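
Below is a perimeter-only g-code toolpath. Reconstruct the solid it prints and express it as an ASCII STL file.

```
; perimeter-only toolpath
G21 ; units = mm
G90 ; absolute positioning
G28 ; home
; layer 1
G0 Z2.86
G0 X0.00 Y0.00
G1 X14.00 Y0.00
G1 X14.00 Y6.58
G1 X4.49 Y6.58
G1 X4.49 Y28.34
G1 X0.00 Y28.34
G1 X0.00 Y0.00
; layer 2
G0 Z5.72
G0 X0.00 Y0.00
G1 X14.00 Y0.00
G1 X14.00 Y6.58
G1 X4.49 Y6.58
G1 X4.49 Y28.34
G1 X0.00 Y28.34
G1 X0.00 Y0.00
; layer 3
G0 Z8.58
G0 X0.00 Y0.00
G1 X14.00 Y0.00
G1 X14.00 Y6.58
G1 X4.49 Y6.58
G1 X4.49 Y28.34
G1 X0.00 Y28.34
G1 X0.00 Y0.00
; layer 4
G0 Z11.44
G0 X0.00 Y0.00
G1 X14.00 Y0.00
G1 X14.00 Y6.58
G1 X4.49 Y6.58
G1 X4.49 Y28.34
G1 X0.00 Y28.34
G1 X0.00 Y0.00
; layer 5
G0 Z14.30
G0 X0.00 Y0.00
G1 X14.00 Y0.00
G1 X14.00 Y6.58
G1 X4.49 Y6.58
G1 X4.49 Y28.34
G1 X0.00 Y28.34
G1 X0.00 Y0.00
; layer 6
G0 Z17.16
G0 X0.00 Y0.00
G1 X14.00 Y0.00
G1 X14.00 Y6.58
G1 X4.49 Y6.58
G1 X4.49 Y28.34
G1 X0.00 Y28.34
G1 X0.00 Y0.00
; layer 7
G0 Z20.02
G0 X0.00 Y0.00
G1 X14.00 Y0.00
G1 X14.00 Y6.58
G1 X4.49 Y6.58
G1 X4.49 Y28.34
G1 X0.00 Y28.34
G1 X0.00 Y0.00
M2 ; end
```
solid part
  facet normal 0.0000 0.0000 -1.0000
    outer loop
      vertex 14.00 6.58 0.00
      vertex 14.00 0.00 0.00
      vertex 0.00 0.00 0.00
    endloop
  endfacet
  facet normal 0.0000 0.0000 -1.0000
    outer loop
      vertex 4.49 6.58 0.00
      vertex 14.00 6.58 0.00
      vertex 0.00 0.00 0.00
    endloop
  endfacet
  facet normal 0.0000 0.0000 -1.0000
    outer loop
      vertex 4.49 28.34 0.00
      vertex 4.49 6.58 0.00
      vertex 0.00 0.00 0.00
    endloop
  endfacet
  facet normal 0.0000 0.0000 -1.0000
    outer loop
      vertex 0.00 28.34 0.00
      vertex 4.49 28.34 0.00
      vertex 0.00 0.00 0.00
    endloop
  endfacet
  facet normal 0.0000 0.0000 1.0000
    outer loop
      vertex 0.00 0.00 20.02
      vertex 14.00 0.00 20.02
      vertex 14.00 6.58 20.02
    endloop
  endfacet
  facet normal 0.0000 0.0000 1.0000
    outer loop
      vertex 0.00 0.00 20.02
      vertex 14.00 6.58 20.02
      vertex 4.49 6.58 20.02
    endloop
  endfacet
  facet normal 0.0000 0.0000 1.0000
    outer loop
      vertex 0.00 0.00 20.02
      vertex 4.49 6.58 20.02
      vertex 4.49 28.34 20.02
    endloop
  endfacet
  facet normal 0.0000 0.0000 1.0000
    outer loop
      vertex 0.00 0.00 20.02
      vertex 4.49 28.34 20.02
      vertex 0.00 28.34 20.02
    endloop
  endfacet
  facet normal 0.0000 -1.0000 0.0000
    outer loop
      vertex 0.00 0.00 0.00
      vertex 14.00 0.00 0.00
      vertex 14.00 0.00 20.02
    endloop
  endfacet
  facet normal 0.0000 -1.0000 0.0000
    outer loop
      vertex 0.00 0.00 0.00
      vertex 14.00 0.00 20.02
      vertex 0.00 0.00 20.02
    endloop
  endfacet
  facet normal 1.0000 0.0000 0.0000
    outer loop
      vertex 14.00 0.00 0.00
      vertex 14.00 6.58 0.00
      vertex 14.00 6.58 20.02
    endloop
  endfacet
  facet normal 1.0000 0.0000 0.0000
    outer loop
      vertex 14.00 0.00 0.00
      vertex 14.00 6.58 20.02
      vertex 14.00 0.00 20.02
    endloop
  endfacet
  facet normal 0.0000 1.0000 0.0000
    outer loop
      vertex 14.00 6.58 0.00
      vertex 4.49 6.58 0.00
      vertex 4.49 6.58 20.02
    endloop
  endfacet
  facet normal 0.0000 1.0000 0.0000
    outer loop
      vertex 14.00 6.58 0.00
      vertex 4.49 6.58 20.02
      vertex 14.00 6.58 20.02
    endloop
  endfacet
  facet normal 1.0000 0.0000 0.0000
    outer loop
      vertex 4.49 6.58 0.00
      vertex 4.49 28.34 0.00
      vertex 4.49 28.34 20.02
    endloop
  endfacet
  facet normal 1.0000 0.0000 0.0000
    outer loop
      vertex 4.49 6.58 0.00
      vertex 4.49 28.34 20.02
      vertex 4.49 6.58 20.02
    endloop
  endfacet
  facet normal 0.0000 1.0000 0.0000
    outer loop
      vertex 4.49 28.34 0.00
      vertex 0.00 28.34 0.00
      vertex 0.00 28.34 20.02
    endloop
  endfacet
  facet normal 0.0000 1.0000 0.0000
    outer loop
      vertex 4.49 28.34 0.00
      vertex 0.00 28.34 20.02
      vertex 4.49 28.34 20.02
    endloop
  endfacet
  facet normal -1.0000 0.0000 0.0000
    outer loop
      vertex 0.00 28.34 0.00
      vertex 0.00 0.00 0.00
      vertex 0.00 0.00 20.02
    endloop
  endfacet
  facet normal -1.0000 0.0000 0.0000
    outer loop
      vertex 0.00 28.34 0.00
      vertex 0.00 0.00 20.02
      vertex 0.00 28.34 20.02
    endloop
  endfacet
endsolid part

The G0 Z moves step by Δz≈2.86 mm. Every layer's G1 loop is the same polygon, so the solid is a straight extrusion of it from z=0 to z≈20. Closing with flat bottom and top caps and triangulating gives 20 facets — an L-shaped prism: outer 14 × 28.3 mm, arm thicknesses ≈ 6.58 mm (horizontal) and 4.49 mm (vertical), extruded 20 mm in z.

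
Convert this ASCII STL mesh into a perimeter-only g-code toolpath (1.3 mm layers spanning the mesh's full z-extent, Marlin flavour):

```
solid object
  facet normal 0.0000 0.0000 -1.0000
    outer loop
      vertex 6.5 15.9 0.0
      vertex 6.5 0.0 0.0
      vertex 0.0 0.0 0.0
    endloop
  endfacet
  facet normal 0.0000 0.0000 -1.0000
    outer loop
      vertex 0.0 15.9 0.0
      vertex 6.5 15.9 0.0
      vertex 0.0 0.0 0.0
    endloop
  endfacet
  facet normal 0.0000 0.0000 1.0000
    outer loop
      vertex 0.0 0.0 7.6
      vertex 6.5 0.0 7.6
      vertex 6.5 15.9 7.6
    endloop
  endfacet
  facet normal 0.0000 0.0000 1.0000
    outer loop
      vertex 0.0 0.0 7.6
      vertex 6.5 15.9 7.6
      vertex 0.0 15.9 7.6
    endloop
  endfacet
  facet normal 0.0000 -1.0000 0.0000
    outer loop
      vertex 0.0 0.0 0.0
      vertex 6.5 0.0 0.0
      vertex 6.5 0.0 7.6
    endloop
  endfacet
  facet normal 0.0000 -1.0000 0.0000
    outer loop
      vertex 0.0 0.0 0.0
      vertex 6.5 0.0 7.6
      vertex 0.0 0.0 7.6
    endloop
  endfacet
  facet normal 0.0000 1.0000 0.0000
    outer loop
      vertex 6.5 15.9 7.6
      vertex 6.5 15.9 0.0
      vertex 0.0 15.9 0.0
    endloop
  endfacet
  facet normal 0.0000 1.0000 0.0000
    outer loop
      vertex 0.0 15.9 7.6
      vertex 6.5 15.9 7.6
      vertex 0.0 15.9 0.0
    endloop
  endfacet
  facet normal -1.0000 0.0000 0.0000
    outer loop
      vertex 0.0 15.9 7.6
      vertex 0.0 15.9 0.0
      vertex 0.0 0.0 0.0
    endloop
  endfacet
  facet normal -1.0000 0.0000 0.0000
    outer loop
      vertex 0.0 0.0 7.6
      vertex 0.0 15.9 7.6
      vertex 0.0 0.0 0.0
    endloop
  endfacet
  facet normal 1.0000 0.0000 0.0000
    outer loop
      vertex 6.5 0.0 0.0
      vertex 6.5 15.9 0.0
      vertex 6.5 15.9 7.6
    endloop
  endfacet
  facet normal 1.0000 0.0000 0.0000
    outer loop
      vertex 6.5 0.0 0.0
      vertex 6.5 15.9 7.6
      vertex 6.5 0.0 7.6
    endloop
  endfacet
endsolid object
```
; perimeter-only toolpath
G21 ; units = mm
G90 ; absolute positioning
G28 ; home
; layer 1
G0 Z1.3
G0 X0.0 Y0.0
G1 X6.5 Y0.0
G1 X6.5 Y15.9
G1 X0.0 Y15.9
G1 X0.0 Y0.0
; layer 2
G0 Z2.5
G0 X0.0 Y0.0
G1 X6.5 Y0.0
G1 X6.5 Y15.9
G1 X0.0 Y15.9
G1 X0.0 Y0.0
; layer 3
G0 Z3.8
G0 X0.0 Y0.0
G1 X6.5 Y0.0
G1 X6.5 Y15.9
G1 X0.0 Y15.9
G1 X0.0 Y0.0
; layer 4
G0 Z5.1
G0 X0.0 Y0.0
G1 X6.5 Y0.0
G1 X6.5 Y15.9
G1 X0.0 Y15.9
G1 X0.0 Y0.0
; layer 5
G0 Z6.3
G0 X0.0 Y0.0
G1 X6.5 Y0.0
G1 X6.5 Y15.9
G1 X0.0 Y15.9
G1 X0.0 Y0.0
; layer 6
G0 Z7.6
G0 X0.0 Y0.0
G1 X6.5 Y0.0
G1 X6.5 Y15.9
G1 X0.0 Y15.9
G1 X0.0 Y0.0
M2 ; end

The solid is a rectangular box, roughly 6.5 × 15.9 mm footprint and 7.6 mm tall. Slicing at Δz = 1.3 mm — 6 equal slices spanning the solid's height, so layer i sits at z = i·h/6 — gives 6 non-empty perimeters. Each is a 4-segment closed polygon; G0 lifts to the layer z and rapids to the start vertex, then G1 traces the edges.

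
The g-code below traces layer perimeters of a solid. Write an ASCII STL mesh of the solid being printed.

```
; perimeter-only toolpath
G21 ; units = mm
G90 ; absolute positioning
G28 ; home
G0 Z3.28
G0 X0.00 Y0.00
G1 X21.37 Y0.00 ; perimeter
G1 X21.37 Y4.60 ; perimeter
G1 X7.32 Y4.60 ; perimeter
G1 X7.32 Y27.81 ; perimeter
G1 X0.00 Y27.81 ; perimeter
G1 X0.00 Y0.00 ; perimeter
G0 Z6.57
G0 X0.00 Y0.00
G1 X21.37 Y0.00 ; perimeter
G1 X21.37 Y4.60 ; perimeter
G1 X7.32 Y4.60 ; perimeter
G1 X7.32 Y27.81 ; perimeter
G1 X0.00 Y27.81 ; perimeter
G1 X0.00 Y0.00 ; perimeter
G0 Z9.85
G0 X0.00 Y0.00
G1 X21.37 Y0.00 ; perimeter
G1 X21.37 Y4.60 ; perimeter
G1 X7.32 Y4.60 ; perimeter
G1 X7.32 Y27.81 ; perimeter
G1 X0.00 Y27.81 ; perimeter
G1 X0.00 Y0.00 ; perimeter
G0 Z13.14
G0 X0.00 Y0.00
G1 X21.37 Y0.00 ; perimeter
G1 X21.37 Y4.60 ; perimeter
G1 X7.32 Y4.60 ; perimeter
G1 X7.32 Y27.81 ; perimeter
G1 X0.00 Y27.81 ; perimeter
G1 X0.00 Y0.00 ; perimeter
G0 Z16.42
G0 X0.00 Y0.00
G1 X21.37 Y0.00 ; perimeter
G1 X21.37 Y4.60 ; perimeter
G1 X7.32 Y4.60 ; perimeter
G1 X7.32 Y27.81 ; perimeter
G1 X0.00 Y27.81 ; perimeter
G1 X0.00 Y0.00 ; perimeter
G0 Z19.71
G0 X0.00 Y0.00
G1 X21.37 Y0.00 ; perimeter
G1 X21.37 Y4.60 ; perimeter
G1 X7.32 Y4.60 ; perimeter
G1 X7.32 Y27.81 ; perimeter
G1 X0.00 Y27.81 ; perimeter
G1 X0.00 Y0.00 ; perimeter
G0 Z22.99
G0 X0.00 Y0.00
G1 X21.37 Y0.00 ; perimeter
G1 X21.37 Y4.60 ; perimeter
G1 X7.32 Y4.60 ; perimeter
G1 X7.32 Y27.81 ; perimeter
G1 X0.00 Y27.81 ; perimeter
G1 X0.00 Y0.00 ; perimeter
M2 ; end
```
solid part
  facet normal 0.0000 0.0000 -1.0000
    outer loop
      vertex 21.37 4.60 0.00
      vertex 21.37 0.00 0.00
      vertex 0.00 0.00 0.00
    endloop
  endfacet
  facet normal 0.0000 0.0000 -1.0000
    outer loop
      vertex 7.32 4.60 0.00
      vertex 21.37 4.60 0.00
      vertex 0.00 0.00 0.00
    endloop
  endfacet
  facet normal 0.0000 0.0000 -1.0000
    outer loop
      vertex 7.32 27.81 0.00
      vertex 7.32 4.60 0.00
      vertex 0.00 0.00 0.00
    endloop
  endfacet
  facet normal 0.0000 0.0000 -1.0000
    outer loop
      vertex 0.00 27.81 0.00
      vertex 7.32 27.81 0.00
      vertex 0.00 0.00 0.00
    endloop
  endfacet
  facet normal 0.0000 0.0000 1.0000
    outer loop
      vertex 0.00 0.00 22.99
      vertex 21.37 0.00 22.99
      vertex 21.37 4.60 22.99
    endloop
  endfacet
  facet normal 0.0000 0.0000 1.0000
    outer loop
      vertex 0.00 0.00 22.99
      vertex 21.37 4.60 22.99
      vertex 7.32 4.60 22.99
    endloop
  endfacet
  facet normal 0.0000 0.0000 1.0000
    outer loop
      vertex 0.00 0.00 22.99
      vertex 7.32 4.60 22.99
      vertex 7.32 27.81 22.99
    endloop
  endfacet
  facet normal 0.0000 0.0000 1.0000
    outer loop
      vertex 0.00 0.00 22.99
      vertex 7.32 27.81 22.99
      vertex 0.00 27.81 22.99
    endloop
  endfacet
  facet normal 0.0000 -1.0000 0.0000
    outer loop
      vertex 0.00 0.00 0.00
      vertex 21.37 0.00 0.00
      vertex 21.37 0.00 22.99
    endloop
  endfacet
  facet normal 0.0000 -1.0000 0.0000
    outer loop
      vertex 0.00 0.00 0.00
      vertex 21.37 0.00 22.99
      vertex 0.00 0.00 22.99
    endloop
  endfacet
  facet normal 1.0000 0.0000 0.0000
    outer loop
      vertex 21.37 0.00 0.00
      vertex 21.37 4.60 0.00
      vertex 21.37 4.60 22.99
    endloop
  endfacet
  facet normal 1.0000 0.0000 0.0000
    outer loop
      vertex 21.37 0.00 0.00
      vertex 21.37 4.60 22.99
      vertex 21.37 0.00 22.99
    endloop
  endfacet
  facet normal 0.0000 1.0000 0.0000
    outer loop
      vertex 21.37 4.60 0.00
      vertex 7.32 4.60 0.00
      vertex 7.32 4.60 22.99
    endloop
  endfacet
  facet normal 0.0000 1.0000 0.0000
    outer loop
      vertex 21.37 4.60 0.00
      vertex 7.32 4.60 22.99
      vertex 21.37 4.60 22.99
    endloop
  endfacet
  facet normal 1.0000 0.0000 0.0000
    outer loop
      vertex 7.32 4.60 0.00
      vertex 7.32 27.81 0.00
      vertex 7.32 27.81 22.99
    endloop
  endfacet
  facet normal 1.0000 0.0000 0.0000
    outer loop
      vertex 7.32 4.60 0.00
      vertex 7.32 27.81 22.99
      vertex 7.32 4.60 22.99
    endloop
  endfacet
  facet normal 0.0000 1.0000 0.0000
    outer loop
      vertex 7.32 27.81 0.00
      vertex 0.00 27.81 0.00
      vertex 0.00 27.81 22.99
    endloop
  endfacet
  facet normal 0.0000 1.0000 0.0000
    outer loop
      vertex 7.32 27.81 0.00
      vertex 0.00 27.81 22.99
      vertex 7.32 27.81 22.99
    endloop
  endfacet
  facet normal -1.0000 0.0000 0.0000
    outer loop
      vertex 0.00 27.81 0.00
      vertex 0.00 0.00 0.00
      vertex 0.00 0.00 22.99
    endloop
  endfacet
  facet normal -1.0000 0.0000 0.0000
    outer loop
      vertex 0.00 27.81 0.00
      vertex 0.00 0.00 22.99
      vertex 0.00 27.81 22.99
    endloop
  endfacet
endsolid part

The G0 Z moves step by Δz≈3.28 mm. Every layer's G1 loop is the same polygon, so the solid is a straight extrusion of it from z=0 to z≈23. Closing with flat bottom and top caps and triangulating gives 20 facets — an L-shaped prism: outer 21.4 × 27.8 mm, arm thicknesses ≈ 4.6 mm (horizontal) and 7.32 mm (vertical), extruded 23 mm in z.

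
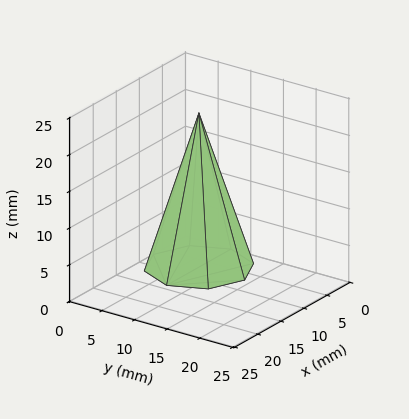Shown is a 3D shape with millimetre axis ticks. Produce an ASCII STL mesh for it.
Reading the render: the shape is a regular 8-sided pyramid, base circumscribed radius ≈ 7 mm, apex at z ≈ 21 mm (dimensions read to the nearest mm from the axis ticks). For the STL, each face is triangulated and given an outward normal.

solid part
  facet normal 0.0000 0.0000 -1.0000
    outer loop
      vertex 7.0 14.0 0.0
      vertex 11.9 11.9 0.0
      vertex 14.0 7.0 0.0
    endloop
  endfacet
  facet normal 0.0000 0.0000 -1.0000
    outer loop
      vertex 2.1 11.9 0.0
      vertex 7.0 14.0 0.0
      vertex 14.0 7.0 0.0
    endloop
  endfacet
  facet normal 0.0000 0.0000 -1.0000
    outer loop
      vertex 0.0 7.0 0.0
      vertex 2.1 11.9 0.0
      vertex 14.0 7.0 0.0
    endloop
  endfacet
  facet normal 0.0000 0.0000 -1.0000
    outer loop
      vertex 2.1 2.1 0.0
      vertex 0.0 7.0 0.0
      vertex 14.0 7.0 0.0
    endloop
  endfacet
  facet normal 0.0000 0.0000 -1.0000
    outer loop
      vertex 7.0 0.0 0.0
      vertex 2.1 2.1 0.0
      vertex 14.0 7.0 0.0
    endloop
  endfacet
  facet normal 0.0000 0.0000 -1.0000
    outer loop
      vertex 11.9 2.1 0.0
      vertex 7.0 0.0 0.0
      vertex 14.0 7.0 0.0
    endloop
  endfacet
  facet normal 0.8788 0.3766 0.2929
    outer loop
      vertex 14.0 7.0 0.0
      vertex 11.9 11.9 0.0
      vertex 7.0 7.0 21.0
    endloop
  endfacet
  facet normal 0.3766 0.8788 0.2929
    outer loop
      vertex 11.9 11.9 0.0
      vertex 7.0 14.0 0.0
      vertex 7.0 7.0 21.0
    endloop
  endfacet
  facet normal -0.3766 0.8788 0.2929
    outer loop
      vertex 7.0 14.0 0.0
      vertex 2.1 11.9 0.0
      vertex 7.0 7.0 21.0
    endloop
  endfacet
  facet normal -0.8788 0.3766 0.2929
    outer loop
      vertex 2.1 11.9 0.0
      vertex 0.0 7.0 0.0
      vertex 7.0 7.0 21.0
    endloop
  endfacet
  facet normal -0.8788 -0.3766 0.2929
    outer loop
      vertex 0.0 7.0 0.0
      vertex 2.1 2.1 0.0
      vertex 7.0 7.0 21.0
    endloop
  endfacet
  facet normal -0.3766 -0.8788 0.2929
    outer loop
      vertex 2.1 2.1 0.0
      vertex 7.0 0.0 0.0
      vertex 7.0 7.0 21.0
    endloop
  endfacet
  facet normal 0.3766 -0.8788 0.2929
    outer loop
      vertex 7.0 0.0 0.0
      vertex 11.9 2.1 0.0
      vertex 7.0 7.0 21.0
    endloop
  endfacet
  facet normal 0.8788 -0.3766 0.2929
    outer loop
      vertex 11.9 2.1 0.0
      vertex 14.0 7.0 0.0
      vertex 7.0 7.0 21.0
    endloop
  endfacet
endsolid part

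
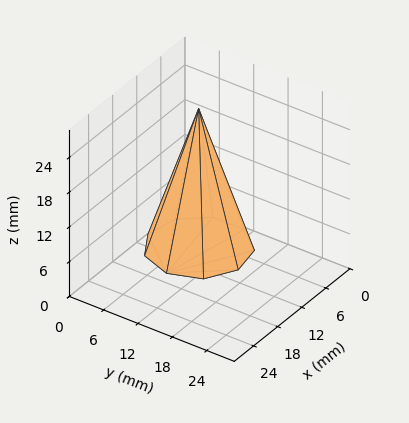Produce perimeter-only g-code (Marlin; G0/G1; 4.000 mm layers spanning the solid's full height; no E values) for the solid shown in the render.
Reading the render: the shape is a regular 9-sided pyramid, base circumscribed radius ≈ 8 mm, apex at z ≈ 24 mm (dimensions read to the nearest mm from the axis ticks). For the g-code, the solid's height is divided into equal slices at the stated Δz and each level perimeter traced with G1 moves after a G0 lift.

; perimeter-only toolpath
G21 ; units = mm
G90 ; absolute positioning
G28 ; home
; layer 1
G0 Z4.000
G0 X14.667 Y8.000
G1 X13.107 Y12.285
G1 X9.157 Y14.565
G1 X4.667 Y13.773
G1 X1.735 Y10.280
G1 X1.735 Y5.720
G1 X4.667 Y2.227
G1 X9.157 Y1.435
G1 X13.107 Y3.715
G1 X14.667 Y8.000
; layer 2
G0 Z8.000
G0 X13.333 Y8.000
G1 X12.085 Y11.428
G1 X8.926 Y13.252
G1 X5.333 Y12.619
G1 X2.988 Y9.824
G1 X2.988 Y6.176
G1 X5.333 Y3.381
G1 X8.926 Y2.748
G1 X12.085 Y4.572
G1 X13.333 Y8.000
; layer 3
G0 Z12.000
G0 X12.000 Y8.000
G1 X11.064 Y10.571
G1 X8.694 Y11.939
G1 X6.000 Y11.464
G1 X4.241 Y9.368
G1 X4.241 Y6.632
G1 X6.000 Y4.536
G1 X8.694 Y4.061
G1 X11.064 Y5.429
G1 X12.000 Y8.000
; layer 4
G0 Z16.000
G0 X10.667 Y8.000
G1 X10.043 Y9.714
G1 X8.463 Y10.626
G1 X6.667 Y10.309
G1 X5.494 Y8.912
G1 X5.494 Y7.088
G1 X6.667 Y5.691
G1 X8.463 Y5.374
G1 X10.043 Y6.286
G1 X10.667 Y8.000
; layer 5
G0 Z20.000
G0 X9.333 Y8.000
G1 X9.021 Y8.857
G1 X8.232 Y9.313
G1 X7.333 Y9.155
G1 X6.747 Y8.456
G1 X6.747 Y7.544
G1 X7.333 Y6.845
G1 X8.232 Y6.687
G1 X9.021 Y7.143
G1 X9.333 Y8.000
M2 ; end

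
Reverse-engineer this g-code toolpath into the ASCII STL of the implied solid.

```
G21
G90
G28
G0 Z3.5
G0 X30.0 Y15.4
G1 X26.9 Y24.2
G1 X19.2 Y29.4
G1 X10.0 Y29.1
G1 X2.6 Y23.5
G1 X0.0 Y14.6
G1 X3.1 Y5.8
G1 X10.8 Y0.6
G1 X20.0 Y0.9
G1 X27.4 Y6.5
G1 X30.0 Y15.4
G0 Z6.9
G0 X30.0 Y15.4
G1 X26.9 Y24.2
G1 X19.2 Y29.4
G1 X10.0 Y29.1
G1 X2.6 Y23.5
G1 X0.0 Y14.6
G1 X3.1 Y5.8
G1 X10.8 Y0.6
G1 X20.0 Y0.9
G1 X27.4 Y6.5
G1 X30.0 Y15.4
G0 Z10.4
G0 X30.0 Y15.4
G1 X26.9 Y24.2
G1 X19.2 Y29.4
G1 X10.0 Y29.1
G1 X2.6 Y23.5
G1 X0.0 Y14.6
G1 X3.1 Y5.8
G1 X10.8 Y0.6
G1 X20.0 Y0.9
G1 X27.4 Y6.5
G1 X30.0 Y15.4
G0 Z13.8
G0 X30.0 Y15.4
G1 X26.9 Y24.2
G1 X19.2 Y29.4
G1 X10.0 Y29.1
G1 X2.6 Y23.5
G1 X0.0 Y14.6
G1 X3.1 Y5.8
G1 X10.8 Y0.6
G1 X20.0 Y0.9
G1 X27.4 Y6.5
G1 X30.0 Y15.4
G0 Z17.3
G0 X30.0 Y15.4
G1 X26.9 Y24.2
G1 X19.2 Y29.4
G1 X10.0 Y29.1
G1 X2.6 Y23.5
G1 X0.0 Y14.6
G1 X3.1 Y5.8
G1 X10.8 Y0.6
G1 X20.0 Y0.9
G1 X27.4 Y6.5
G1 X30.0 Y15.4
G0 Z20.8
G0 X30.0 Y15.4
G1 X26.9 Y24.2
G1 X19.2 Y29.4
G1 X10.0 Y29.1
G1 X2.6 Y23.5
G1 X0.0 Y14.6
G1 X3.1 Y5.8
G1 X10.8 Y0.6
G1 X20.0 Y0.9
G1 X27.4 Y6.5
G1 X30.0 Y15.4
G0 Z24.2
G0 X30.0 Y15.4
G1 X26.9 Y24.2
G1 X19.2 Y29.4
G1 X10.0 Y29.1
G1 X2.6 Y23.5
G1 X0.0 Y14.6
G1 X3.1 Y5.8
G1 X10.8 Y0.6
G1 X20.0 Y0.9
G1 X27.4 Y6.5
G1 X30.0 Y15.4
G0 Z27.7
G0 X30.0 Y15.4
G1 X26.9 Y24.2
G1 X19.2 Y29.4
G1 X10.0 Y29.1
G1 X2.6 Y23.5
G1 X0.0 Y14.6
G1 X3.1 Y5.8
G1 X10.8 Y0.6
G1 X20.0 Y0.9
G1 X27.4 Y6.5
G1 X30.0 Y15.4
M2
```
solid part
  facet normal 0.0000 0.0000 -1.0000
    outer loop
      vertex 19.2 29.4 0.0
      vertex 26.9 24.2 0.0
      vertex 30.0 15.4 0.0
    endloop
  endfacet
  facet normal 0.0000 0.0000 -1.0000
    outer loop
      vertex 10.0 29.1 0.0
      vertex 19.2 29.4 0.0
      vertex 30.0 15.4 0.0
    endloop
  endfacet
  facet normal 0.0000 0.0000 -1.0000
    outer loop
      vertex 2.6 23.5 0.0
      vertex 10.0 29.1 0.0
      vertex 30.0 15.4 0.0
    endloop
  endfacet
  facet normal 0.0000 0.0000 -1.0000
    outer loop
      vertex 0.0 14.6 0.0
      vertex 2.6 23.5 0.0
      vertex 30.0 15.4 0.0
    endloop
  endfacet
  facet normal 0.0000 0.0000 -1.0000
    outer loop
      vertex 3.1 5.8 0.0
      vertex 0.0 14.6 0.0
      vertex 30.0 15.4 0.0
    endloop
  endfacet
  facet normal 0.0000 0.0000 -1.0000
    outer loop
      vertex 10.8 0.6 0.0
      vertex 3.1 5.8 0.0
      vertex 30.0 15.4 0.0
    endloop
  endfacet
  facet normal 0.0000 0.0000 -1.0000
    outer loop
      vertex 20.0 0.9 0.0
      vertex 10.8 0.6 0.0
      vertex 30.0 15.4 0.0
    endloop
  endfacet
  facet normal 0.0000 0.0000 -1.0000
    outer loop
      vertex 27.4 6.5 0.0
      vertex 20.0 0.9 0.0
      vertex 30.0 15.4 0.0
    endloop
  endfacet
  facet normal 0.0000 0.0000 1.0000
    outer loop
      vertex 30.0 15.4 27.7
      vertex 26.9 24.2 27.7
      vertex 19.2 29.4 27.7
    endloop
  endfacet
  facet normal 0.0000 0.0000 1.0000
    outer loop
      vertex 30.0 15.4 27.7
      vertex 19.2 29.4 27.7
      vertex 10.0 29.1 27.7
    endloop
  endfacet
  facet normal 0.0000 0.0000 1.0000
    outer loop
      vertex 30.0 15.4 27.7
      vertex 10.0 29.1 27.7
      vertex 2.6 23.5 27.7
    endloop
  endfacet
  facet normal 0.0000 0.0000 1.0000
    outer loop
      vertex 30.0 15.4 27.7
      vertex 2.6 23.5 27.7
      vertex 0.0 14.6 27.7
    endloop
  endfacet
  facet normal 0.0000 0.0000 1.0000
    outer loop
      vertex 30.0 15.4 27.7
      vertex 0.0 14.6 27.7
      vertex 3.1 5.8 27.7
    endloop
  endfacet
  facet normal 0.0000 0.0000 1.0000
    outer loop
      vertex 30.0 15.4 27.7
      vertex 3.1 5.8 27.7
      vertex 10.8 0.6 27.7
    endloop
  endfacet
  facet normal 0.0000 0.0000 1.0000
    outer loop
      vertex 30.0 15.4 27.7
      vertex 10.8 0.6 27.7
      vertex 20.0 0.9 27.7
    endloop
  endfacet
  facet normal 0.0000 0.0000 1.0000
    outer loop
      vertex 30.0 15.4 27.7
      vertex 20.0 0.9 27.7
      vertex 27.4 6.5 27.7
    endloop
  endfacet
  facet normal 0.9432 0.3323 0.0000
    outer loop
      vertex 30.0 15.4 0.0
      vertex 26.9 24.2 0.0
      vertex 26.9 24.2 27.7
    endloop
  endfacet
  facet normal 0.9432 0.3323 0.0000
    outer loop
      vertex 30.0 15.4 0.0
      vertex 26.9 24.2 27.7
      vertex 30.0 15.4 27.7
    endloop
  endfacet
  facet normal 0.5597 0.8287 0.0000
    outer loop
      vertex 26.9 24.2 0.0
      vertex 19.2 29.4 0.0
      vertex 19.2 29.4 27.7
    endloop
  endfacet
  facet normal 0.5597 0.8287 0.0000
    outer loop
      vertex 26.9 24.2 0.0
      vertex 19.2 29.4 27.7
      vertex 26.9 24.2 27.7
    endloop
  endfacet
  facet normal -0.0326 0.9995 0.0000
    outer loop
      vertex 19.2 29.4 0.0
      vertex 10.0 29.1 0.0
      vertex 10.0 29.1 27.7
    endloop
  endfacet
  facet normal -0.0326 0.9995 0.0000
    outer loop
      vertex 19.2 29.4 0.0
      vertex 10.0 29.1 27.7
      vertex 19.2 29.4 27.7
    endloop
  endfacet
  facet normal -0.6034 0.7974 0.0000
    outer loop
      vertex 10.0 29.1 0.0
      vertex 2.6 23.5 0.0
      vertex 2.6 23.5 27.7
    endloop
  endfacet
  facet normal -0.6034 0.7974 0.0000
    outer loop
      vertex 10.0 29.1 0.0
      vertex 2.6 23.5 27.7
      vertex 10.0 29.1 27.7
    endloop
  endfacet
  facet normal -0.9599 0.2804 0.0000
    outer loop
      vertex 2.6 23.5 0.0
      vertex 0.0 14.6 0.0
      vertex 0.0 14.6 27.7
    endloop
  endfacet
  facet normal -0.9599 0.2804 0.0000
    outer loop
      vertex 2.6 23.5 0.0
      vertex 0.0 14.6 27.7
      vertex 2.6 23.5 27.7
    endloop
  endfacet
  facet normal -0.9432 -0.3323 0.0000
    outer loop
      vertex 0.0 14.6 0.0
      vertex 3.1 5.8 0.0
      vertex 3.1 5.8 27.7
    endloop
  endfacet
  facet normal -0.9432 -0.3323 0.0000
    outer loop
      vertex 0.0 14.6 0.0
      vertex 3.1 5.8 27.7
      vertex 0.0 14.6 27.7
    endloop
  endfacet
  facet normal -0.5597 -0.8287 0.0000
    outer loop
      vertex 3.1 5.8 0.0
      vertex 10.8 0.6 0.0
      vertex 10.8 0.6 27.7
    endloop
  endfacet
  facet normal -0.5597 -0.8287 0.0000
    outer loop
      vertex 3.1 5.8 0.0
      vertex 10.8 0.6 27.7
      vertex 3.1 5.8 27.7
    endloop
  endfacet
  facet normal 0.0326 -0.9995 0.0000
    outer loop
      vertex 10.8 0.6 0.0
      vertex 20.0 0.9 0.0
      vertex 20.0 0.9 27.7
    endloop
  endfacet
  facet normal 0.0326 -0.9995 0.0000
    outer loop
      vertex 10.8 0.6 0.0
      vertex 20.0 0.9 27.7
      vertex 10.8 0.6 27.7
    endloop
  endfacet
  facet normal 0.6034 -0.7974 0.0000
    outer loop
      vertex 20.0 0.9 0.0
      vertex 27.4 6.5 0.0
      vertex 27.4 6.5 27.7
    endloop
  endfacet
  facet normal 0.6034 -0.7974 0.0000
    outer loop
      vertex 20.0 0.9 0.0
      vertex 27.4 6.5 27.7
      vertex 20.0 0.9 27.7
    endloop
  endfacet
  facet normal 0.9599 -0.2804 0.0000
    outer loop
      vertex 27.4 6.5 0.0
      vertex 30.0 15.4 0.0
      vertex 30.0 15.4 27.7
    endloop
  endfacet
  facet normal 0.9599 -0.2804 0.0000
    outer loop
      vertex 27.4 6.5 0.0
      vertex 30.0 15.4 27.7
      vertex 27.4 6.5 27.7
    endloop
  endfacet
endsolid part

The G0 Z moves step by Δz≈3.5 mm. Every layer's G1 loop is the same polygon, so the solid is a straight extrusion of it from z=0 to z≈27.7. Closing with flat bottom and top caps and triangulating gives 36 facets — a regular 10-sided prism (a cylinder approximated with 10 flat sides), circumscribed radius ≈ 15 mm, height ≈ 27.7 mm.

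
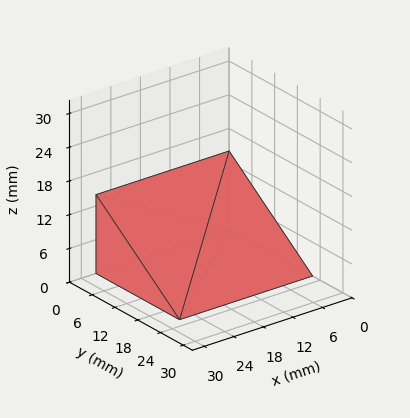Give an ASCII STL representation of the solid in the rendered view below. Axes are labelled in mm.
Reading the render: the shape is a wedge (ramp): 27 × 22 mm base, rising to 14 mm along the y=0 edge and sloping linearly to z=0 at y=22 (dimensions read to the nearest mm from the axis ticks). For the STL, each face is triangulated and given an outward normal.

solid part
  facet normal 0.0000 0.0000 -1.0000
    outer loop
      vertex 27.00 22.00 0.00
      vertex 27.00 0.00 0.00
      vertex 0.00 0.00 0.00
    endloop
  endfacet
  facet normal 0.0000 0.0000 -1.0000
    outer loop
      vertex 0.00 22.00 0.00
      vertex 27.00 22.00 0.00
      vertex 0.00 0.00 0.00
    endloop
  endfacet
  facet normal 0.0000 -1.0000 0.0000
    outer loop
      vertex 0.00 0.00 0.00
      vertex 27.00 0.00 0.00
      vertex 27.00 0.00 14.00
    endloop
  endfacet
  facet normal 0.0000 -1.0000 0.0000
    outer loop
      vertex 0.00 0.00 0.00
      vertex 27.00 0.00 14.00
      vertex 0.00 0.00 14.00
    endloop
  endfacet
  facet normal 0.0000 0.5369 0.8437
    outer loop
      vertex 0.00 0.00 14.00
      vertex 27.00 0.00 14.00
      vertex 27.00 22.00 0.00
    endloop
  endfacet
  facet normal 0.0000 0.5369 0.8437
    outer loop
      vertex 0.00 0.00 14.00
      vertex 27.00 22.00 0.00
      vertex 0.00 22.00 0.00
    endloop
  endfacet
  facet normal -1.0000 0.0000 0.0000
    outer loop
      vertex 0.00 0.00 14.00
      vertex 0.00 22.00 0.00
      vertex 0.00 0.00 0.00
    endloop
  endfacet
  facet normal 1.0000 0.0000 0.0000
    outer loop
      vertex 27.00 0.00 0.00
      vertex 27.00 22.00 0.00
      vertex 27.00 0.00 14.00
    endloop
  endfacet
endsolid part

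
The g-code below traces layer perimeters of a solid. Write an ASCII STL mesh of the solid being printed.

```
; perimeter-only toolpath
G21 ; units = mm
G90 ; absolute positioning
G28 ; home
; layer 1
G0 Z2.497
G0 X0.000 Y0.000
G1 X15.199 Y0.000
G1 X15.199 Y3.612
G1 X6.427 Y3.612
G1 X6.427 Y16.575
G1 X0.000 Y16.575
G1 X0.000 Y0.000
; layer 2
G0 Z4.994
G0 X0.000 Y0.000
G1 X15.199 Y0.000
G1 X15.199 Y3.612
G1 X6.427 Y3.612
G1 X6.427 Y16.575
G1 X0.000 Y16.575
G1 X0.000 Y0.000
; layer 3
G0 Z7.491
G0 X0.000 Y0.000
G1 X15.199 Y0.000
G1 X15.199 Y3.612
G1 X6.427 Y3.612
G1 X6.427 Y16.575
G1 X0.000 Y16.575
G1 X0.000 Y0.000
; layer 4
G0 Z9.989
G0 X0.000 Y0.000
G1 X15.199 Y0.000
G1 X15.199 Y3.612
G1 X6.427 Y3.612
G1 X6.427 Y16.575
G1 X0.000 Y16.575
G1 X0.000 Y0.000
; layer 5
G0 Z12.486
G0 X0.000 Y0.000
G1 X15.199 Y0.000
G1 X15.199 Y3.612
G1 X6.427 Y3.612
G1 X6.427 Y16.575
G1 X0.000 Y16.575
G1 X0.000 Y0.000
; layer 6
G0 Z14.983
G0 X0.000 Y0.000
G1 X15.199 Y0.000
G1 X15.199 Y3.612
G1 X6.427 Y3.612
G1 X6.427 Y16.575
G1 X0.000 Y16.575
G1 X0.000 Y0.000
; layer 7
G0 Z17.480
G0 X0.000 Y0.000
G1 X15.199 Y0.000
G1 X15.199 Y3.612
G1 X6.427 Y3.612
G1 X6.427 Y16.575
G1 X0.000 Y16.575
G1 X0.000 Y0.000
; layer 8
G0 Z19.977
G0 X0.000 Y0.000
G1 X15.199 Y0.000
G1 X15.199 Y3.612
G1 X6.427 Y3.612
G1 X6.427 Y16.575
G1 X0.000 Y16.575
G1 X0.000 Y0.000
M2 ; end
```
solid part
  facet normal 0.0000 0.0000 -1.0000
    outer loop
      vertex 15.199 3.612 0.000
      vertex 15.199 0.000 0.000
      vertex 0.000 0.000 0.000
    endloop
  endfacet
  facet normal 0.0000 0.0000 -1.0000
    outer loop
      vertex 6.427 3.612 0.000
      vertex 15.199 3.612 0.000
      vertex 0.000 0.000 0.000
    endloop
  endfacet
  facet normal 0.0000 0.0000 -1.0000
    outer loop
      vertex 6.427 16.575 0.000
      vertex 6.427 3.612 0.000
      vertex 0.000 0.000 0.000
    endloop
  endfacet
  facet normal 0.0000 0.0000 -1.0000
    outer loop
      vertex 0.000 16.575 0.000
      vertex 6.427 16.575 0.000
      vertex 0.000 0.000 0.000
    endloop
  endfacet
  facet normal 0.0000 0.0000 1.0000
    outer loop
      vertex 0.000 0.000 19.977
      vertex 15.199 0.000 19.977
      vertex 15.199 3.612 19.977
    endloop
  endfacet
  facet normal 0.0000 0.0000 1.0000
    outer loop
      vertex 0.000 0.000 19.977
      vertex 15.199 3.612 19.977
      vertex 6.427 3.612 19.977
    endloop
  endfacet
  facet normal 0.0000 0.0000 1.0000
    outer loop
      vertex 0.000 0.000 19.977
      vertex 6.427 3.612 19.977
      vertex 6.427 16.575 19.977
    endloop
  endfacet
  facet normal 0.0000 0.0000 1.0000
    outer loop
      vertex 0.000 0.000 19.977
      vertex 6.427 16.575 19.977
      vertex 0.000 16.575 19.977
    endloop
  endfacet
  facet normal 0.0000 -1.0000 0.0000
    outer loop
      vertex 0.000 0.000 0.000
      vertex 15.199 0.000 0.000
      vertex 15.199 0.000 19.977
    endloop
  endfacet
  facet normal 0.0000 -1.0000 0.0000
    outer loop
      vertex 0.000 0.000 0.000
      vertex 15.199 0.000 19.977
      vertex 0.000 0.000 19.977
    endloop
  endfacet
  facet normal 1.0000 0.0000 0.0000
    outer loop
      vertex 15.199 0.000 0.000
      vertex 15.199 3.612 0.000
      vertex 15.199 3.612 19.977
    endloop
  endfacet
  facet normal 1.0000 0.0000 0.0000
    outer loop
      vertex 15.199 0.000 0.000
      vertex 15.199 3.612 19.977
      vertex 15.199 0.000 19.977
    endloop
  endfacet
  facet normal 0.0000 1.0000 0.0000
    outer loop
      vertex 15.199 3.612 0.000
      vertex 6.427 3.612 0.000
      vertex 6.427 3.612 19.977
    endloop
  endfacet
  facet normal 0.0000 1.0000 0.0000
    outer loop
      vertex 15.199 3.612 0.000
      vertex 6.427 3.612 19.977
      vertex 15.199 3.612 19.977
    endloop
  endfacet
  facet normal 1.0000 0.0000 0.0000
    outer loop
      vertex 6.427 3.612 0.000
      vertex 6.427 16.575 0.000
      vertex 6.427 16.575 19.977
    endloop
  endfacet
  facet normal 1.0000 0.0000 0.0000
    outer loop
      vertex 6.427 3.612 0.000
      vertex 6.427 16.575 19.977
      vertex 6.427 3.612 19.977
    endloop
  endfacet
  facet normal 0.0000 1.0000 0.0000
    outer loop
      vertex 6.427 16.575 0.000
      vertex 0.000 16.575 0.000
      vertex 0.000 16.575 19.977
    endloop
  endfacet
  facet normal 0.0000 1.0000 0.0000
    outer loop
      vertex 6.427 16.575 0.000
      vertex 0.000 16.575 19.977
      vertex 6.427 16.575 19.977
    endloop
  endfacet
  facet normal -1.0000 0.0000 0.0000
    outer loop
      vertex 0.000 16.575 0.000
      vertex 0.000 0.000 0.000
      vertex 0.000 0.000 19.977
    endloop
  endfacet
  facet normal -1.0000 0.0000 0.0000
    outer loop
      vertex 0.000 16.575 0.000
      vertex 0.000 0.000 19.977
      vertex 0.000 16.575 19.977
    endloop
  endfacet
endsolid part

The G0 Z moves step by Δz≈2.497 mm. Every layer's G1 loop is the same polygon, so the solid is a straight extrusion of it from z=0 to z≈20. Closing with flat bottom and top caps and triangulating gives 20 facets — an L-shaped prism: outer 15.2 × 16.6 mm, arm thicknesses ≈ 3.61 mm (horizontal) and 6.43 mm (vertical), extruded 20 mm in z.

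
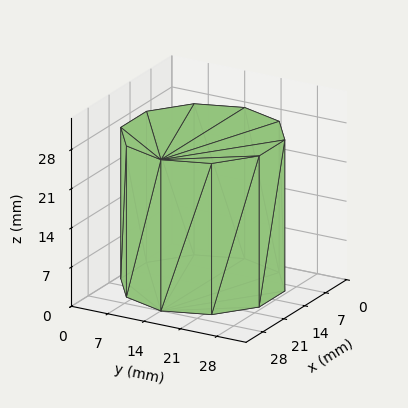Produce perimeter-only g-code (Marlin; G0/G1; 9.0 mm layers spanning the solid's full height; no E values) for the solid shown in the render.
Reading the render: the shape is a regular 10-sided prism (a cylinder approximated with 10 flat sides), circumscribed radius ≈ 14 mm, height ≈ 27 mm (dimensions read to the nearest mm from the axis ticks). For the g-code, the solid's height is divided into equal slices at the stated Δz and each level perimeter traced with G1 moves after a G0 lift.

; perimeter-only toolpath
G21 ; units = mm
G90 ; absolute positioning
G28 ; home
; layer 1
G0 Z9.0
G0 X28.0 Y14.0
G1 X25.3 Y22.2
G1 X18.3 Y27.3
G1 X9.7 Y27.3
G1 X2.7 Y22.2
G1 X0.0 Y14.0
G1 X2.7 Y5.8
G1 X9.7 Y0.7
G1 X18.3 Y0.7
G1 X25.3 Y5.8
G1 X28.0 Y14.0
; layer 2
G0 Z18.0
G0 X28.0 Y14.0
G1 X25.3 Y22.2
G1 X18.3 Y27.3
G1 X9.7 Y27.3
G1 X2.7 Y22.2
G1 X0.0 Y14.0
G1 X2.7 Y5.8
G1 X9.7 Y0.7
G1 X18.3 Y0.7
G1 X25.3 Y5.8
G1 X28.0 Y14.0
; layer 3
G0 Z27.0
G0 X28.0 Y14.0
G1 X25.3 Y22.2
G1 X18.3 Y27.3
G1 X9.7 Y27.3
G1 X2.7 Y22.2
G1 X0.0 Y14.0
G1 X2.7 Y5.8
G1 X9.7 Y0.7
G1 X18.3 Y0.7
G1 X25.3 Y5.8
G1 X28.0 Y14.0
M2 ; end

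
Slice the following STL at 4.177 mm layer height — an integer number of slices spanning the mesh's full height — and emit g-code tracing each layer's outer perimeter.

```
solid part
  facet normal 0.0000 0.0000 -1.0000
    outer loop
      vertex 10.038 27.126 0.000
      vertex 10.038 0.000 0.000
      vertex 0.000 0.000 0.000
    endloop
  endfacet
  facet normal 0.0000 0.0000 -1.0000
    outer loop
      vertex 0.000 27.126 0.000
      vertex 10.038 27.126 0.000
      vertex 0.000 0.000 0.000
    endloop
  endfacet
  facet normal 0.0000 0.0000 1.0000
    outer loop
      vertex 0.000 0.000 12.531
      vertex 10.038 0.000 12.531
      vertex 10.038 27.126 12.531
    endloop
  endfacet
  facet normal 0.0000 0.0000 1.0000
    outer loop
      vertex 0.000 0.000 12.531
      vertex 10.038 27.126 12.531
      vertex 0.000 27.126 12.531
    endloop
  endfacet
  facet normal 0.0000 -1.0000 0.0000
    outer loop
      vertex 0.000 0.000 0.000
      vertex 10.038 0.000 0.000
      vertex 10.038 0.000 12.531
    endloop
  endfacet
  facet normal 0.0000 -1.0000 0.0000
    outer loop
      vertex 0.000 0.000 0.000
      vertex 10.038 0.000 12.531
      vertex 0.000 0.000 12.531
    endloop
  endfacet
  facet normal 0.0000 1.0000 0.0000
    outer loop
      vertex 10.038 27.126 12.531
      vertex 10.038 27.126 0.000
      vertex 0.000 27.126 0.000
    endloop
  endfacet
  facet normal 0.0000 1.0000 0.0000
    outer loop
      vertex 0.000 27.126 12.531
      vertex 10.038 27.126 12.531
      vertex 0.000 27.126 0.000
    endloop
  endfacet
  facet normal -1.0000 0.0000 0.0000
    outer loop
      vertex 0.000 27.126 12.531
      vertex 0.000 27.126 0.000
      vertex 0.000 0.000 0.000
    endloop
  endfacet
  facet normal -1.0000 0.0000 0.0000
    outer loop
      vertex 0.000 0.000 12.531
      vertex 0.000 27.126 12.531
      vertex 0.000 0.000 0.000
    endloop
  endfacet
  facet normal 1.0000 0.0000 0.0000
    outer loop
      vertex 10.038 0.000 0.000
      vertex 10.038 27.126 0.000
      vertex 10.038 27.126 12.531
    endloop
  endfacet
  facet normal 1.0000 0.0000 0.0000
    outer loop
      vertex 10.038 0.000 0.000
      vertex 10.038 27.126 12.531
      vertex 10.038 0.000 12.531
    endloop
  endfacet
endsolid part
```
; perimeter-only toolpath
G21 ; units = mm
G90 ; absolute positioning
G28 ; home
; layer 1
G0 Z4.177
G0 X0.000 Y0.000
G1 X10.038 Y0.000
G1 X10.038 Y27.126
G1 X0.000 Y27.126
G1 X0.000 Y0.000
; layer 2
G0 Z8.354
G0 X0.000 Y0.000
G1 X10.038 Y0.000
G1 X10.038 Y27.126
G1 X0.000 Y27.126
G1 X0.000 Y0.000
; layer 3
G0 Z12.531
G0 X0.000 Y0.000
G1 X10.038 Y0.000
G1 X10.038 Y27.126
G1 X0.000 Y27.126
G1 X0.000 Y0.000
M2 ; end

The solid is a rectangular box, roughly 10 × 27.1 mm footprint and 12.5 mm tall. Slicing at Δz = 4.177 mm — 3 equal slices spanning the solid's height, so layer i sits at z = i·h/3 — gives 3 non-empty perimeters. Each is a 4-segment closed polygon; G0 lifts to the layer z and rapids to the start vertex, then G1 traces the edges.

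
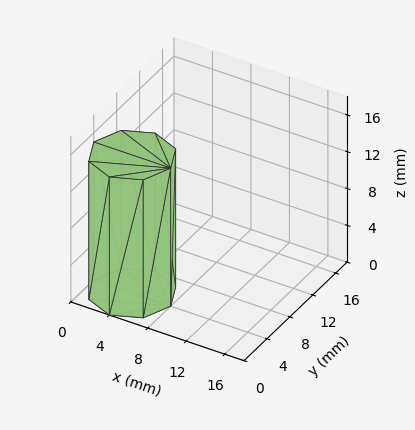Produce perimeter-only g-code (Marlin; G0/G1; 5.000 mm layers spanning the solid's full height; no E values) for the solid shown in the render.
Reading the render: the shape is a regular 8-sided prism (a cylinder approximated with 8 flat sides), circumscribed radius ≈ 4 mm, height ≈ 15 mm (dimensions read to the nearest mm from the axis ticks). For the g-code, the solid's height is divided into equal slices at the stated Δz and each level perimeter traced with G1 moves after a G0 lift.

; perimeter-only toolpath
G21 ; units = mm
G90 ; absolute positioning
G28 ; home
; layer 1
G0 Z5.000
G0 X8.000 Y4.000
G1 X6.828 Y6.828
G1 X4.000 Y8.000
G1 X1.172 Y6.828
G1 X0.000 Y4.000
G1 X1.172 Y1.172
G1 X4.000 Y0.000
G1 X6.828 Y1.172
G1 X8.000 Y4.000
; layer 2
G0 Z10.000
G0 X8.000 Y4.000
G1 X6.828 Y6.828
G1 X4.000 Y8.000
G1 X1.172 Y6.828
G1 X0.000 Y4.000
G1 X1.172 Y1.172
G1 X4.000 Y0.000
G1 X6.828 Y1.172
G1 X8.000 Y4.000
; layer 3
G0 Z15.000
G0 X8.000 Y4.000
G1 X6.828 Y6.828
G1 X4.000 Y8.000
G1 X1.172 Y6.828
G1 X0.000 Y4.000
G1 X1.172 Y1.172
G1 X4.000 Y0.000
G1 X6.828 Y1.172
G1 X8.000 Y4.000
M2 ; end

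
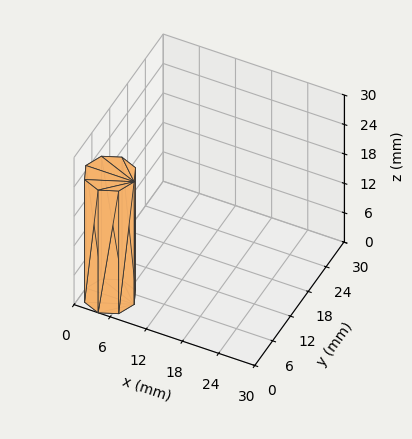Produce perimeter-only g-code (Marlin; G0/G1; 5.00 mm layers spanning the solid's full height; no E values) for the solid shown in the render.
Reading the render: the shape is a regular 8-sided prism (a cylinder approximated with 8 flat sides), circumscribed radius ≈ 4 mm, height ≈ 25 mm (dimensions read to the nearest mm from the axis ticks). For the g-code, the solid's height is divided into equal slices at the stated Δz and each level perimeter traced with G1 moves after a G0 lift.

; perimeter-only toolpath
G21 ; units = mm
G90 ; absolute positioning
G28 ; home
; layer 1
G0 Z5.00
G0 X8.00 Y4.00
G1 X6.83 Y6.83
G1 X4.00 Y8.00
G1 X1.17 Y6.83
G1 X0.00 Y4.00
G1 X1.17 Y1.17
G1 X4.00 Y0.00
G1 X6.83 Y1.17
G1 X8.00 Y4.00
; layer 2
G0 Z10.00
G0 X8.00 Y4.00
G1 X6.83 Y6.83
G1 X4.00 Y8.00
G1 X1.17 Y6.83
G1 X0.00 Y4.00
G1 X1.17 Y1.17
G1 X4.00 Y0.00
G1 X6.83 Y1.17
G1 X8.00 Y4.00
; layer 3
G0 Z15.00
G0 X8.00 Y4.00
G1 X6.83 Y6.83
G1 X4.00 Y8.00
G1 X1.17 Y6.83
G1 X0.00 Y4.00
G1 X1.17 Y1.17
G1 X4.00 Y0.00
G1 X6.83 Y1.17
G1 X8.00 Y4.00
; layer 4
G0 Z20.00
G0 X8.00 Y4.00
G1 X6.83 Y6.83
G1 X4.00 Y8.00
G1 X1.17 Y6.83
G1 X0.00 Y4.00
G1 X1.17 Y1.17
G1 X4.00 Y0.00
G1 X6.83 Y1.17
G1 X8.00 Y4.00
; layer 5
G0 Z25.00
G0 X8.00 Y4.00
G1 X6.83 Y6.83
G1 X4.00 Y8.00
G1 X1.17 Y6.83
G1 X0.00 Y4.00
G1 X1.17 Y1.17
G1 X4.00 Y0.00
G1 X6.83 Y1.17
G1 X8.00 Y4.00
M2 ; end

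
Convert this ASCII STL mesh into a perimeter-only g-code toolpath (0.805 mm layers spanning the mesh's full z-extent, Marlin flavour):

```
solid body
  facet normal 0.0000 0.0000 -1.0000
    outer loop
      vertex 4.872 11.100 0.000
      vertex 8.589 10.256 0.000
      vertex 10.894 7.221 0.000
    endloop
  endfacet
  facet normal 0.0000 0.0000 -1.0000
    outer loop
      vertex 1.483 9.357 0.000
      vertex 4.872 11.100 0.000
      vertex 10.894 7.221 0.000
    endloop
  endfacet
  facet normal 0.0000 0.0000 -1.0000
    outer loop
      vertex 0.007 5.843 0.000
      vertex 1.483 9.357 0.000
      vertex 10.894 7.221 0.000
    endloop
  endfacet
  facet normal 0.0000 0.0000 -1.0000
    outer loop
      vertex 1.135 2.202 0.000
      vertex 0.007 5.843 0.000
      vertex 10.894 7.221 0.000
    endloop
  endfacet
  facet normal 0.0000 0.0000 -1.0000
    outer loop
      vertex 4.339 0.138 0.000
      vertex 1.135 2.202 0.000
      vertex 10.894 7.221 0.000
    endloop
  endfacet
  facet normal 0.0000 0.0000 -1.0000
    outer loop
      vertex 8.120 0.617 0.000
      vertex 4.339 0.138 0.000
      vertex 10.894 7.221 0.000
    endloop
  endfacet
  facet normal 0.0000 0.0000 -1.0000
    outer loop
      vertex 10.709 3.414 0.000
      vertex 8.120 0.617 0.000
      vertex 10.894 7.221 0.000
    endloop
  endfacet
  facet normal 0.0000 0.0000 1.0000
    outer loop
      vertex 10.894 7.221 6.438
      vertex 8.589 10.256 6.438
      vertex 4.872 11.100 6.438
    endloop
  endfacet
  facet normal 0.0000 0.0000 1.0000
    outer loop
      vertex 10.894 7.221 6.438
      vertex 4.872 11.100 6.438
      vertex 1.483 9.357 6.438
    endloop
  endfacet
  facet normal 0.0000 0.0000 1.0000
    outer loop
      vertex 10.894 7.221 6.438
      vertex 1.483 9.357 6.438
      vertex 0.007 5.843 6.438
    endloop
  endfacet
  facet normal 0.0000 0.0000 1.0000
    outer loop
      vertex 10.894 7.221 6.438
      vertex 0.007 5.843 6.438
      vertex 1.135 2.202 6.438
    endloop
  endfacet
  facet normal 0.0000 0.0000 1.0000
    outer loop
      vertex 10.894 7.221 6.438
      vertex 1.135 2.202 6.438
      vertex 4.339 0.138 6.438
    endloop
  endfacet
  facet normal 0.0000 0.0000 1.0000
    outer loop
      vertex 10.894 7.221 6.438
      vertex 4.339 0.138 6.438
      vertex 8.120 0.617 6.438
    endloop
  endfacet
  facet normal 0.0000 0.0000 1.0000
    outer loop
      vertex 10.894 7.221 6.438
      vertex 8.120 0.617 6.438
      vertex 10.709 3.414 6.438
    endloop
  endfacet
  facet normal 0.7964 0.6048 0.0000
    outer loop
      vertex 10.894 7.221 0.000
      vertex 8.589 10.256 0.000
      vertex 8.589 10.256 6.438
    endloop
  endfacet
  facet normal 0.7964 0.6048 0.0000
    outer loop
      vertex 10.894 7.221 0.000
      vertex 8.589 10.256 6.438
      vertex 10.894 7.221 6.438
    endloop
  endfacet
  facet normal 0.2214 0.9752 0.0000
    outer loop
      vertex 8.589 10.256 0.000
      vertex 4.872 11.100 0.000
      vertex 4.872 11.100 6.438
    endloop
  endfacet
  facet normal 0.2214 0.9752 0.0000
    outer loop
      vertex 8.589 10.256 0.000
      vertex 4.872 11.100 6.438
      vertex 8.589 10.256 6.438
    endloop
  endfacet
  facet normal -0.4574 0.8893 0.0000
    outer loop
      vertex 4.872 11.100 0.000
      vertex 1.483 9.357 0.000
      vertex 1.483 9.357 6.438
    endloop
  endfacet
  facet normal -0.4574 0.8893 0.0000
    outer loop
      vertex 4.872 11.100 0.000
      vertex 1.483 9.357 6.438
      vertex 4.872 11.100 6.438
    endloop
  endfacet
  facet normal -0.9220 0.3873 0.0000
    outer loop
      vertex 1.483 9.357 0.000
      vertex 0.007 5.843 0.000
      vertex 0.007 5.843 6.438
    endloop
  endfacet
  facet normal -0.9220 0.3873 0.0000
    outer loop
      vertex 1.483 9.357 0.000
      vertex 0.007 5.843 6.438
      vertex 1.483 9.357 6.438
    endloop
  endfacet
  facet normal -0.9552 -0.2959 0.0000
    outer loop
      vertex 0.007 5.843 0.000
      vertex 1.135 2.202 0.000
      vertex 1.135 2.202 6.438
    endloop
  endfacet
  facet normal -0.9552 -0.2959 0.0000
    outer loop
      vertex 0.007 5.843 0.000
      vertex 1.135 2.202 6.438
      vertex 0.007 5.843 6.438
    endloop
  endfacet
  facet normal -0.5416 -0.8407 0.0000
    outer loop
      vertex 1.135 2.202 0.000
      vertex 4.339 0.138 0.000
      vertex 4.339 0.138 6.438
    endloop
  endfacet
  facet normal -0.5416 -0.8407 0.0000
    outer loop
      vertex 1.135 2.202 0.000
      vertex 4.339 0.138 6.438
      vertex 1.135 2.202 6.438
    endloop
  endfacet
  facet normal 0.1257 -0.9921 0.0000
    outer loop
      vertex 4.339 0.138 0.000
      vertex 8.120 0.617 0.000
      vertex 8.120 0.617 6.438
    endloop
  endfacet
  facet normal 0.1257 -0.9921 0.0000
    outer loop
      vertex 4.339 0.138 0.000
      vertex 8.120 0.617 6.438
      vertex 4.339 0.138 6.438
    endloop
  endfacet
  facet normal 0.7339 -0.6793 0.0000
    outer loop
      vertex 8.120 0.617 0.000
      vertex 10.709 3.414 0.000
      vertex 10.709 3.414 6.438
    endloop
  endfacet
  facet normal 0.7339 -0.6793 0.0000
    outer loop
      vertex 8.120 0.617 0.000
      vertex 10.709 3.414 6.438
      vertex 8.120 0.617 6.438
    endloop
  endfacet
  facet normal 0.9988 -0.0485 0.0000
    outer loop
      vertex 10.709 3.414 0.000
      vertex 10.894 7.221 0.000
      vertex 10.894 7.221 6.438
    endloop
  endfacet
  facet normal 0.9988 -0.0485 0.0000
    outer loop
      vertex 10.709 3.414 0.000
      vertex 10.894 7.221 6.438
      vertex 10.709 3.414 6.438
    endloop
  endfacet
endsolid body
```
; perimeter-only toolpath
G21 ; units = mm
G90 ; absolute positioning
G28 ; home
; layer 1
G0 Z0.805
G0 X10.894 Y7.221
G1 X8.589 Y10.256
G1 X4.872 Y11.100
G1 X1.483 Y9.357
G1 X0.007 Y5.843
G1 X1.135 Y2.202
G1 X4.339 Y0.138
G1 X8.120 Y0.617
G1 X10.709 Y3.414
G1 X10.894 Y7.221
; layer 2
G0 Z1.609
G0 X10.894 Y7.221
G1 X8.589 Y10.256
G1 X4.872 Y11.100
G1 X1.483 Y9.357
G1 X0.007 Y5.843
G1 X1.135 Y2.202
G1 X4.339 Y0.138
G1 X8.120 Y0.617
G1 X10.709 Y3.414
G1 X10.894 Y7.221
; layer 3
G0 Z2.414
G0 X10.894 Y7.221
G1 X8.589 Y10.256
G1 X4.872 Y11.100
G1 X1.483 Y9.357
G1 X0.007 Y5.843
G1 X1.135 Y2.202
G1 X4.339 Y0.138
G1 X8.120 Y0.617
G1 X10.709 Y3.414
G1 X10.894 Y7.221
; layer 4
G0 Z3.219
G0 X10.894 Y7.221
G1 X8.589 Y10.256
G1 X4.872 Y11.100
G1 X1.483 Y9.357
G1 X0.007 Y5.843
G1 X1.135 Y2.202
G1 X4.339 Y0.138
G1 X8.120 Y0.617
G1 X10.709 Y3.414
G1 X10.894 Y7.221
; layer 5
G0 Z4.024
G0 X10.894 Y7.221
G1 X8.589 Y10.256
G1 X4.872 Y11.100
G1 X1.483 Y9.357
G1 X0.007 Y5.843
G1 X1.135 Y2.202
G1 X4.339 Y0.138
G1 X8.120 Y0.617
G1 X10.709 Y3.414
G1 X10.894 Y7.221
; layer 6
G0 Z4.829
G0 X10.894 Y7.221
G1 X8.589 Y10.256
G1 X4.872 Y11.100
G1 X1.483 Y9.357
G1 X0.007 Y5.843
G1 X1.135 Y2.202
G1 X4.339 Y0.138
G1 X8.120 Y0.617
G1 X10.709 Y3.414
G1 X10.894 Y7.221
; layer 7
G0 Z5.633
G0 X10.894 Y7.221
G1 X8.589 Y10.256
G1 X4.872 Y11.100
G1 X1.483 Y9.357
G1 X0.007 Y5.843
G1 X1.135 Y2.202
G1 X4.339 Y0.138
G1 X8.120 Y0.617
G1 X10.709 Y3.414
G1 X10.894 Y7.221
; layer 8
G0 Z6.438
G0 X10.894 Y7.221
G1 X8.589 Y10.256
G1 X4.872 Y11.100
G1 X1.483 Y9.357
G1 X0.007 Y5.843
G1 X1.135 Y2.202
G1 X4.339 Y0.138
G1 X8.120 Y0.617
G1 X10.709 Y3.414
G1 X10.894 Y7.221
M2 ; end

The solid is a regular 9-sided prism (a cylinder approximated with 9 flat sides), circumscribed radius ≈ 5.57 mm, height ≈ 6.44 mm. Slicing at Δz = 0.805 mm — 8 equal slices spanning the solid's height, so layer i sits at z = i·h/8 — gives 8 non-empty perimeters. Each is a 9-segment closed polygon; G0 lifts to the layer z and rapids to the start vertex, then G1 traces the edges.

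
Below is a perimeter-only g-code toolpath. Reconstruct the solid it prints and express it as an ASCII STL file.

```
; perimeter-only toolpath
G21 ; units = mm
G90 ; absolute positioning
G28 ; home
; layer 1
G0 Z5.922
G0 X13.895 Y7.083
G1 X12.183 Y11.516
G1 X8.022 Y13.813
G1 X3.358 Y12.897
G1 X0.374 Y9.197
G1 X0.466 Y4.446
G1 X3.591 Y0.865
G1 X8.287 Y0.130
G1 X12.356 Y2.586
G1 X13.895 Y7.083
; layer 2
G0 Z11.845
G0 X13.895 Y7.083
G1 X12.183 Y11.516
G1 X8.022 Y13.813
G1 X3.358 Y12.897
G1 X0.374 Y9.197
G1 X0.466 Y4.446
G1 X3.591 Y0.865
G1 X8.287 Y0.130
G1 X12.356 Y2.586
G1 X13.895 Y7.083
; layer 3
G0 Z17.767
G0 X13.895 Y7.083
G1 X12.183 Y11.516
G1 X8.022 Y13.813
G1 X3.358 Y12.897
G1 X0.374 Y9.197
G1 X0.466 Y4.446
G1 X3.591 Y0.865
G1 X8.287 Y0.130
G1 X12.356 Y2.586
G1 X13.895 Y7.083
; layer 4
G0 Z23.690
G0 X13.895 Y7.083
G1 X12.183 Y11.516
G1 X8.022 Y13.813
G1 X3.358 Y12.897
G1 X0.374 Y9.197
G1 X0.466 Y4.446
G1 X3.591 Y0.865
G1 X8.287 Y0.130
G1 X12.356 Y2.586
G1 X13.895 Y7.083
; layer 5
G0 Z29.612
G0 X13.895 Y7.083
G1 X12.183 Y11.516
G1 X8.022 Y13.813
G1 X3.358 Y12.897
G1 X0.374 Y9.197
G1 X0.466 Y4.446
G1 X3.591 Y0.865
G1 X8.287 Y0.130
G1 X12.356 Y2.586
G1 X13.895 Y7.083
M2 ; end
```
solid part
  facet normal 0.0000 0.0000 -1.0000
    outer loop
      vertex 8.022 13.813 0.000
      vertex 12.183 11.516 0.000
      vertex 13.895 7.083 0.000
    endloop
  endfacet
  facet normal 0.0000 0.0000 -1.0000
    outer loop
      vertex 3.358 12.897 0.000
      vertex 8.022 13.813 0.000
      vertex 13.895 7.083 0.000
    endloop
  endfacet
  facet normal 0.0000 0.0000 -1.0000
    outer loop
      vertex 0.374 9.197 0.000
      vertex 3.358 12.897 0.000
      vertex 13.895 7.083 0.000
    endloop
  endfacet
  facet normal 0.0000 0.0000 -1.0000
    outer loop
      vertex 0.466 4.446 0.000
      vertex 0.374 9.197 0.000
      vertex 13.895 7.083 0.000
    endloop
  endfacet
  facet normal 0.0000 0.0000 -1.0000
    outer loop
      vertex 3.591 0.865 0.000
      vertex 0.466 4.446 0.000
      vertex 13.895 7.083 0.000
    endloop
  endfacet
  facet normal 0.0000 0.0000 -1.0000
    outer loop
      vertex 8.287 0.130 0.000
      vertex 3.591 0.865 0.000
      vertex 13.895 7.083 0.000
    endloop
  endfacet
  facet normal 0.0000 0.0000 -1.0000
    outer loop
      vertex 12.356 2.586 0.000
      vertex 8.287 0.130 0.000
      vertex 13.895 7.083 0.000
    endloop
  endfacet
  facet normal 0.0000 0.0000 1.0000
    outer loop
      vertex 13.895 7.083 29.612
      vertex 12.183 11.516 29.612
      vertex 8.022 13.813 29.612
    endloop
  endfacet
  facet normal 0.0000 0.0000 1.0000
    outer loop
      vertex 13.895 7.083 29.612
      vertex 8.022 13.813 29.612
      vertex 3.358 12.897 29.612
    endloop
  endfacet
  facet normal 0.0000 0.0000 1.0000
    outer loop
      vertex 13.895 7.083 29.612
      vertex 3.358 12.897 29.612
      vertex 0.374 9.197 29.612
    endloop
  endfacet
  facet normal 0.0000 0.0000 1.0000
    outer loop
      vertex 13.895 7.083 29.612
      vertex 0.374 9.197 29.612
      vertex 0.466 4.446 29.612
    endloop
  endfacet
  facet normal 0.0000 0.0000 1.0000
    outer loop
      vertex 13.895 7.083 29.612
      vertex 0.466 4.446 29.612
      vertex 3.591 0.865 29.612
    endloop
  endfacet
  facet normal 0.0000 0.0000 1.0000
    outer loop
      vertex 13.895 7.083 29.612
      vertex 3.591 0.865 29.612
      vertex 8.287 0.130 29.612
    endloop
  endfacet
  facet normal 0.0000 0.0000 1.0000
    outer loop
      vertex 13.895 7.083 29.612
      vertex 8.287 0.130 29.612
      vertex 12.356 2.586 29.612
    endloop
  endfacet
  facet normal 0.9329 0.3603 0.0000
    outer loop
      vertex 13.895 7.083 0.000
      vertex 12.183 11.516 0.000
      vertex 12.183 11.516 29.612
    endloop
  endfacet
  facet normal 0.9329 0.3603 0.0000
    outer loop
      vertex 13.895 7.083 0.000
      vertex 12.183 11.516 29.612
      vertex 13.895 7.083 29.612
    endloop
  endfacet
  facet normal 0.4833 0.8755 0.0000
    outer loop
      vertex 12.183 11.516 0.000
      vertex 8.022 13.813 0.000
      vertex 8.022 13.813 29.612
    endloop
  endfacet
  facet normal 0.4833 0.8755 0.0000
    outer loop
      vertex 12.183 11.516 0.000
      vertex 8.022 13.813 29.612
      vertex 12.183 11.516 29.612
    endloop
  endfacet
  facet normal -0.1927 0.9813 0.0000
    outer loop
      vertex 8.022 13.813 0.000
      vertex 3.358 12.897 0.000
      vertex 3.358 12.897 29.612
    endloop
  endfacet
  facet normal -0.1927 0.9813 0.0000
    outer loop
      vertex 8.022 13.813 0.000
      vertex 3.358 12.897 29.612
      vertex 8.022 13.813 29.612
    endloop
  endfacet
  facet normal -0.7784 0.6278 0.0000
    outer loop
      vertex 3.358 12.897 0.000
      vertex 0.374 9.197 0.000
      vertex 0.374 9.197 29.612
    endloop
  endfacet
  facet normal -0.7784 0.6278 0.0000
    outer loop
      vertex 3.358 12.897 0.000
      vertex 0.374 9.197 29.612
      vertex 3.358 12.897 29.612
    endloop
  endfacet
  facet normal -0.9998 -0.0194 0.0000
    outer loop
      vertex 0.374 9.197 0.000
      vertex 0.466 4.446 0.000
      vertex 0.466 4.446 29.612
    endloop
  endfacet
  facet normal -0.9998 -0.0194 0.0000
    outer loop
      vertex 0.374 9.197 0.000
      vertex 0.466 4.446 29.612
      vertex 0.374 9.197 29.612
    endloop
  endfacet
  facet normal -0.7534 -0.6575 0.0000
    outer loop
      vertex 0.466 4.446 0.000
      vertex 3.591 0.865 0.000
      vertex 3.591 0.865 29.612
    endloop
  endfacet
  facet normal -0.7534 -0.6575 0.0000
    outer loop
      vertex 0.466 4.446 0.000
      vertex 3.591 0.865 29.612
      vertex 0.466 4.446 29.612
    endloop
  endfacet
  facet normal -0.1546 -0.9880 0.0000
    outer loop
      vertex 3.591 0.865 0.000
      vertex 8.287 0.130 0.000
      vertex 8.287 0.130 29.612
    endloop
  endfacet
  facet normal -0.1546 -0.9880 0.0000
    outer loop
      vertex 3.591 0.865 0.000
      vertex 8.287 0.130 29.612
      vertex 3.591 0.865 29.612
    endloop
  endfacet
  facet normal 0.5168 -0.8561 0.0000
    outer loop
      vertex 8.287 0.130 0.000
      vertex 12.356 2.586 0.000
      vertex 12.356 2.586 29.612
    endloop
  endfacet
  facet normal 0.5168 -0.8561 0.0000
    outer loop
      vertex 8.287 0.130 0.000
      vertex 12.356 2.586 29.612
      vertex 8.287 0.130 29.612
    endloop
  endfacet
  facet normal 0.9461 -0.3238 0.0000
    outer loop
      vertex 12.356 2.586 0.000
      vertex 13.895 7.083 0.000
      vertex 13.895 7.083 29.612
    endloop
  endfacet
  facet normal 0.9461 -0.3238 0.0000
    outer loop
      vertex 12.356 2.586 0.000
      vertex 13.895 7.083 29.612
      vertex 12.356 2.586 29.612
    endloop
  endfacet
endsolid part

The G0 Z moves step by Δz≈5.922 mm. Every layer's G1 loop is the same polygon, so the solid is a straight extrusion of it from z=0 to z≈29.6. Closing with flat bottom and top caps and triangulating gives 32 facets — a regular 9-sided prism (a cylinder approximated with 9 flat sides), circumscribed radius ≈ 6.95 mm, height ≈ 29.6 mm.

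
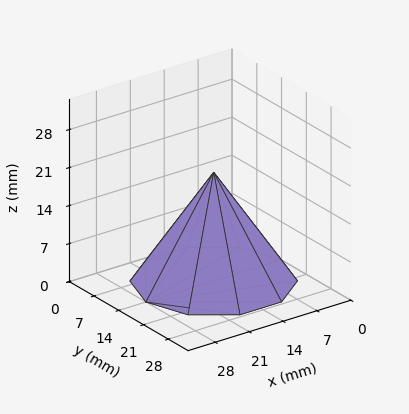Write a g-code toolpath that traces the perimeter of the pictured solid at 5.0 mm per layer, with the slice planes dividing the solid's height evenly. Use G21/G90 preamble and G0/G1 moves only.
Reading the render: the shape is a regular 10-sided pyramid, base circumscribed radius ≈ 14 mm, apex at z ≈ 20 mm (dimensions read to the nearest mm from the axis ticks). For the g-code, the solid's height is divided into equal slices at the stated Δz and each level perimeter traced with G1 moves after a G0 lift.

; perimeter-only toolpath
G21 ; units = mm
G90 ; absolute positioning
G28 ; home
; layer 1
G0 Z5.0
G0 X24.5 Y14.0
G1 X22.5 Y20.1
G1 X17.2 Y24.0
G1 X10.8 Y24.0
G1 X5.5 Y20.1
G1 X3.5 Y14.0
G1 X5.5 Y7.8
G1 X10.8 Y4.0
G1 X17.2 Y4.0
G1 X22.5 Y7.8
G1 X24.5 Y14.0
; layer 2
G0 Z10.0
G0 X21.0 Y14.0
G1 X19.6 Y18.1
G1 X16.1 Y20.6
G1 X11.8 Y20.6
G1 X8.3 Y18.1
G1 X7.0 Y14.0
G1 X8.3 Y9.9
G1 X11.8 Y7.3
G1 X16.1 Y7.3
G1 X19.6 Y9.9
G1 X21.0 Y14.0
; layer 3
G0 Z15.0
G0 X17.5 Y14.0
G1 X16.8 Y16.1
G1 X15.1 Y17.3
G1 X12.9 Y17.3
G1 X11.2 Y16.1
G1 X10.5 Y14.0
G1 X11.2 Y11.9
G1 X12.9 Y10.7
G1 X15.1 Y10.7
G1 X16.8 Y11.9
G1 X17.5 Y14.0
M2 ; end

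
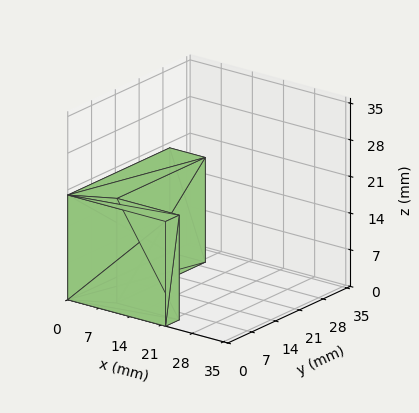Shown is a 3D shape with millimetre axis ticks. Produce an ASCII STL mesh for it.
Reading the render: the shape is an L-shaped prism: outer 22 × 30 mm, arm thicknesses ≈ 4 mm (horizontal) and 8 mm (vertical), extruded 20 mm in z (dimensions read to the nearest mm from the axis ticks). For the STL, each face is triangulated and given an outward normal.

solid part
  facet normal 0.0000 0.0000 -1.0000
    outer loop
      vertex 22.0 4.0 0.0
      vertex 22.0 0.0 0.0
      vertex 0.0 0.0 0.0
    endloop
  endfacet
  facet normal 0.0000 0.0000 -1.0000
    outer loop
      vertex 8.0 4.0 0.0
      vertex 22.0 4.0 0.0
      vertex 0.0 0.0 0.0
    endloop
  endfacet
  facet normal 0.0000 0.0000 -1.0000
    outer loop
      vertex 8.0 30.0 0.0
      vertex 8.0 4.0 0.0
      vertex 0.0 0.0 0.0
    endloop
  endfacet
  facet normal 0.0000 0.0000 -1.0000
    outer loop
      vertex 0.0 30.0 0.0
      vertex 8.0 30.0 0.0
      vertex 0.0 0.0 0.0
    endloop
  endfacet
  facet normal 0.0000 0.0000 1.0000
    outer loop
      vertex 0.0 0.0 20.0
      vertex 22.0 0.0 20.0
      vertex 22.0 4.0 20.0
    endloop
  endfacet
  facet normal 0.0000 0.0000 1.0000
    outer loop
      vertex 0.0 0.0 20.0
      vertex 22.0 4.0 20.0
      vertex 8.0 4.0 20.0
    endloop
  endfacet
  facet normal 0.0000 0.0000 1.0000
    outer loop
      vertex 0.0 0.0 20.0
      vertex 8.0 4.0 20.0
      vertex 8.0 30.0 20.0
    endloop
  endfacet
  facet normal 0.0000 0.0000 1.0000
    outer loop
      vertex 0.0 0.0 20.0
      vertex 8.0 30.0 20.0
      vertex 0.0 30.0 20.0
    endloop
  endfacet
  facet normal 0.0000 -1.0000 0.0000
    outer loop
      vertex 0.0 0.0 0.0
      vertex 22.0 0.0 0.0
      vertex 22.0 0.0 20.0
    endloop
  endfacet
  facet normal 0.0000 -1.0000 0.0000
    outer loop
      vertex 0.0 0.0 0.0
      vertex 22.0 0.0 20.0
      vertex 0.0 0.0 20.0
    endloop
  endfacet
  facet normal 1.0000 0.0000 0.0000
    outer loop
      vertex 22.0 0.0 0.0
      vertex 22.0 4.0 0.0
      vertex 22.0 4.0 20.0
    endloop
  endfacet
  facet normal 1.0000 0.0000 0.0000
    outer loop
      vertex 22.0 0.0 0.0
      vertex 22.0 4.0 20.0
      vertex 22.0 0.0 20.0
    endloop
  endfacet
  facet normal 0.0000 1.0000 0.0000
    outer loop
      vertex 22.0 4.0 0.0
      vertex 8.0 4.0 0.0
      vertex 8.0 4.0 20.0
    endloop
  endfacet
  facet normal 0.0000 1.0000 0.0000
    outer loop
      vertex 22.0 4.0 0.0
      vertex 8.0 4.0 20.0
      vertex 22.0 4.0 20.0
    endloop
  endfacet
  facet normal 1.0000 0.0000 0.0000
    outer loop
      vertex 8.0 4.0 0.0
      vertex 8.0 30.0 0.0
      vertex 8.0 30.0 20.0
    endloop
  endfacet
  facet normal 1.0000 0.0000 0.0000
    outer loop
      vertex 8.0 4.0 0.0
      vertex 8.0 30.0 20.0
      vertex 8.0 4.0 20.0
    endloop
  endfacet
  facet normal 0.0000 1.0000 0.0000
    outer loop
      vertex 8.0 30.0 0.0
      vertex 0.0 30.0 0.0
      vertex 0.0 30.0 20.0
    endloop
  endfacet
  facet normal 0.0000 1.0000 0.0000
    outer loop
      vertex 8.0 30.0 0.0
      vertex 0.0 30.0 20.0
      vertex 8.0 30.0 20.0
    endloop
  endfacet
  facet normal -1.0000 0.0000 0.0000
    outer loop
      vertex 0.0 30.0 0.0
      vertex 0.0 0.0 0.0
      vertex 0.0 0.0 20.0
    endloop
  endfacet
  facet normal -1.0000 0.0000 0.0000
    outer loop
      vertex 0.0 30.0 0.0
      vertex 0.0 0.0 20.0
      vertex 0.0 30.0 20.0
    endloop
  endfacet
endsolid part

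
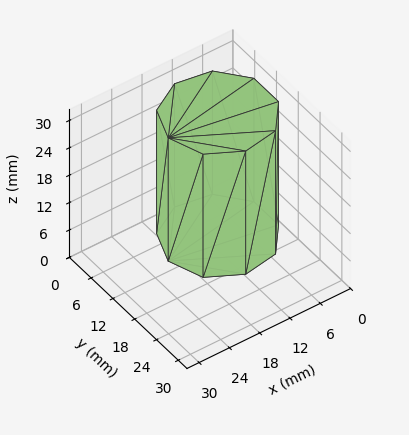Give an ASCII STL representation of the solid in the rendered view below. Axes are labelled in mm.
Reading the render: the shape is a regular 9-sided prism (a cylinder approximated with 9 flat sides), circumscribed radius ≈ 10 mm, height ≈ 27 mm (dimensions read to the nearest mm from the axis ticks). For the STL, each face is triangulated and given an outward normal.

solid part
  facet normal 0.0000 0.0000 -1.0000
    outer loop
      vertex 11.7 19.8 0.0
      vertex 17.7 16.4 0.0
      vertex 20.0 10.0 0.0
    endloop
  endfacet
  facet normal 0.0000 0.0000 -1.0000
    outer loop
      vertex 5.0 18.7 0.0
      vertex 11.7 19.8 0.0
      vertex 20.0 10.0 0.0
    endloop
  endfacet
  facet normal 0.0000 0.0000 -1.0000
    outer loop
      vertex 0.6 13.4 0.0
      vertex 5.0 18.7 0.0
      vertex 20.0 10.0 0.0
    endloop
  endfacet
  facet normal 0.0000 0.0000 -1.0000
    outer loop
      vertex 0.6 6.6 0.0
      vertex 0.6 13.4 0.0
      vertex 20.0 10.0 0.0
    endloop
  endfacet
  facet normal 0.0000 0.0000 -1.0000
    outer loop
      vertex 5.0 1.3 0.0
      vertex 0.6 6.6 0.0
      vertex 20.0 10.0 0.0
    endloop
  endfacet
  facet normal 0.0000 0.0000 -1.0000
    outer loop
      vertex 11.7 0.2 0.0
      vertex 5.0 1.3 0.0
      vertex 20.0 10.0 0.0
    endloop
  endfacet
  facet normal 0.0000 0.0000 -1.0000
    outer loop
      vertex 17.7 3.6 0.0
      vertex 11.7 0.2 0.0
      vertex 20.0 10.0 0.0
    endloop
  endfacet
  facet normal 0.0000 0.0000 1.0000
    outer loop
      vertex 20.0 10.0 27.0
      vertex 17.7 16.4 27.0
      vertex 11.7 19.8 27.0
    endloop
  endfacet
  facet normal 0.0000 0.0000 1.0000
    outer loop
      vertex 20.0 10.0 27.0
      vertex 11.7 19.8 27.0
      vertex 5.0 18.7 27.0
    endloop
  endfacet
  facet normal 0.0000 0.0000 1.0000
    outer loop
      vertex 20.0 10.0 27.0
      vertex 5.0 18.7 27.0
      vertex 0.6 13.4 27.0
    endloop
  endfacet
  facet normal 0.0000 0.0000 1.0000
    outer loop
      vertex 20.0 10.0 27.0
      vertex 0.6 13.4 27.0
      vertex 0.6 6.6 27.0
    endloop
  endfacet
  facet normal 0.0000 0.0000 1.0000
    outer loop
      vertex 20.0 10.0 27.0
      vertex 0.6 6.6 27.0
      vertex 5.0 1.3 27.0
    endloop
  endfacet
  facet normal 0.0000 0.0000 1.0000
    outer loop
      vertex 20.0 10.0 27.0
      vertex 5.0 1.3 27.0
      vertex 11.7 0.2 27.0
    endloop
  endfacet
  facet normal 0.0000 0.0000 1.0000
    outer loop
      vertex 20.0 10.0 27.0
      vertex 11.7 0.2 27.0
      vertex 17.7 3.6 27.0
    endloop
  endfacet
  facet normal 0.9411 0.3382 0.0000
    outer loop
      vertex 20.0 10.0 0.0
      vertex 17.7 16.4 0.0
      vertex 17.7 16.4 27.0
    endloop
  endfacet
  facet normal 0.9411 0.3382 0.0000
    outer loop
      vertex 20.0 10.0 0.0
      vertex 17.7 16.4 27.0
      vertex 20.0 10.0 27.0
    endloop
  endfacet
  facet normal 0.4930 0.8700 0.0000
    outer loop
      vertex 17.7 16.4 0.0
      vertex 11.7 19.8 0.0
      vertex 11.7 19.8 27.0
    endloop
  endfacet
  facet normal 0.4930 0.8700 0.0000
    outer loop
      vertex 17.7 16.4 0.0
      vertex 11.7 19.8 27.0
      vertex 17.7 16.4 27.0
    endloop
  endfacet
  facet normal -0.1620 0.9868 0.0000
    outer loop
      vertex 11.7 19.8 0.0
      vertex 5.0 18.7 0.0
      vertex 5.0 18.7 27.0
    endloop
  endfacet
  facet normal -0.1620 0.9868 0.0000
    outer loop
      vertex 11.7 19.8 0.0
      vertex 5.0 18.7 27.0
      vertex 11.7 19.8 27.0
    endloop
  endfacet
  facet normal -0.7694 0.6388 0.0000
    outer loop
      vertex 5.0 18.7 0.0
      vertex 0.6 13.4 0.0
      vertex 0.6 13.4 27.0
    endloop
  endfacet
  facet normal -0.7694 0.6388 0.0000
    outer loop
      vertex 5.0 18.7 0.0
      vertex 0.6 13.4 27.0
      vertex 5.0 18.7 27.0
    endloop
  endfacet
  facet normal -1.0000 0.0000 0.0000
    outer loop
      vertex 0.6 13.4 0.0
      vertex 0.6 6.6 0.0
      vertex 0.6 6.6 27.0
    endloop
  endfacet
  facet normal -1.0000 0.0000 0.0000
    outer loop
      vertex 0.6 13.4 0.0
      vertex 0.6 6.6 27.0
      vertex 0.6 13.4 27.0
    endloop
  endfacet
  facet normal -0.7694 -0.6388 0.0000
    outer loop
      vertex 0.6 6.6 0.0
      vertex 5.0 1.3 0.0
      vertex 5.0 1.3 27.0
    endloop
  endfacet
  facet normal -0.7694 -0.6388 0.0000
    outer loop
      vertex 0.6 6.6 0.0
      vertex 5.0 1.3 27.0
      vertex 0.6 6.6 27.0
    endloop
  endfacet
  facet normal -0.1620 -0.9868 0.0000
    outer loop
      vertex 5.0 1.3 0.0
      vertex 11.7 0.2 0.0
      vertex 11.7 0.2 27.0
    endloop
  endfacet
  facet normal -0.1620 -0.9868 0.0000
    outer loop
      vertex 5.0 1.3 0.0
      vertex 11.7 0.2 27.0
      vertex 5.0 1.3 27.0
    endloop
  endfacet
  facet normal 0.4930 -0.8700 0.0000
    outer loop
      vertex 11.7 0.2 0.0
      vertex 17.7 3.6 0.0
      vertex 17.7 3.6 27.0
    endloop
  endfacet
  facet normal 0.4930 -0.8700 0.0000
    outer loop
      vertex 11.7 0.2 0.0
      vertex 17.7 3.6 27.0
      vertex 11.7 0.2 27.0
    endloop
  endfacet
  facet normal 0.9411 -0.3382 0.0000
    outer loop
      vertex 17.7 3.6 0.0
      vertex 20.0 10.0 0.0
      vertex 20.0 10.0 27.0
    endloop
  endfacet
  facet normal 0.9411 -0.3382 0.0000
    outer loop
      vertex 17.7 3.6 0.0
      vertex 20.0 10.0 27.0
      vertex 17.7 3.6 27.0
    endloop
  endfacet
endsolid part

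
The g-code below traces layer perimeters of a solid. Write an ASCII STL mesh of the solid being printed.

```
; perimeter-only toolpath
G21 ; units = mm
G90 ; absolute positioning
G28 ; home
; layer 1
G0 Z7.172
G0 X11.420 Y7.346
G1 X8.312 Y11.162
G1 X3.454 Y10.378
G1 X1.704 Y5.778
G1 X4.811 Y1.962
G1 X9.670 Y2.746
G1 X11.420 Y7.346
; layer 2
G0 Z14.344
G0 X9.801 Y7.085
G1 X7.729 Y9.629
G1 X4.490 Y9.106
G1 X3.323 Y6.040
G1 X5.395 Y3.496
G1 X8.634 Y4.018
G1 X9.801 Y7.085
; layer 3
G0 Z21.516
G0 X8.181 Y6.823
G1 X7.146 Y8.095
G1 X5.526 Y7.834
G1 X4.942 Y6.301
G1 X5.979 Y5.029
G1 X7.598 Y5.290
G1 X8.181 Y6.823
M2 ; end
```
solid part
  facet normal 0.0000 0.0000 -1.0000
    outer loop
      vertex 2.418 11.650 0.000
      vertex 8.896 12.695 0.000
      vertex 13.040 7.607 0.000
    endloop
  endfacet
  facet normal 0.0000 0.0000 -1.0000
    outer loop
      vertex 0.084 5.517 0.000
      vertex 2.418 11.650 0.000
      vertex 13.040 7.607 0.000
    endloop
  endfacet
  facet normal 0.0000 0.0000 -1.0000
    outer loop
      vertex 4.228 0.429 0.000
      vertex 0.084 5.517 0.000
      vertex 13.040 7.607 0.000
    endloop
  endfacet
  facet normal 0.0000 0.0000 -1.0000
    outer loop
      vertex 10.706 1.474 0.000
      vertex 4.228 0.429 0.000
      vertex 13.040 7.607 0.000
    endloop
  endfacet
  facet normal 0.7606 0.6195 0.1943
    outer loop
      vertex 13.040 7.607 0.000
      vertex 8.896 12.695 0.000
      vertex 6.562 6.562 28.688
    endloop
  endfacet
  facet normal -0.1562 0.9684 0.1943
    outer loop
      vertex 8.896 12.695 0.000
      vertex 2.418 11.650 0.000
      vertex 6.562 6.562 28.688
    endloop
  endfacet
  facet normal -0.9168 0.3489 0.1943
    outer loop
      vertex 2.418 11.650 0.000
      vertex 0.084 5.517 0.000
      vertex 6.562 6.562 28.688
    endloop
  endfacet
  facet normal -0.7606 -0.6195 0.1943
    outer loop
      vertex 0.084 5.517 0.000
      vertex 4.228 0.429 0.000
      vertex 6.562 6.562 28.688
    endloop
  endfacet
  facet normal 0.1562 -0.9684 0.1943
    outer loop
      vertex 4.228 0.429 0.000
      vertex 10.706 1.474 0.000
      vertex 6.562 6.562 28.688
    endloop
  endfacet
  facet normal 0.9168 -0.3489 0.1943
    outer loop
      vertex 10.706 1.474 0.000
      vertex 13.040 7.607 0.000
      vertex 6.562 6.562 28.688
    endloop
  endfacet
endsolid part

The G0 Z moves step by Δz≈7.172 mm. The G1 loops shrink linearly with z, so the solid tapers from its base footprint up to z≈28.7. Closing with a flat bottom cap and the tapered top and triangulating gives 10 facets — a regular 6-sided pyramid, base circumscribed radius ≈ 6.56 mm, apex at z ≈ 28.7 mm.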